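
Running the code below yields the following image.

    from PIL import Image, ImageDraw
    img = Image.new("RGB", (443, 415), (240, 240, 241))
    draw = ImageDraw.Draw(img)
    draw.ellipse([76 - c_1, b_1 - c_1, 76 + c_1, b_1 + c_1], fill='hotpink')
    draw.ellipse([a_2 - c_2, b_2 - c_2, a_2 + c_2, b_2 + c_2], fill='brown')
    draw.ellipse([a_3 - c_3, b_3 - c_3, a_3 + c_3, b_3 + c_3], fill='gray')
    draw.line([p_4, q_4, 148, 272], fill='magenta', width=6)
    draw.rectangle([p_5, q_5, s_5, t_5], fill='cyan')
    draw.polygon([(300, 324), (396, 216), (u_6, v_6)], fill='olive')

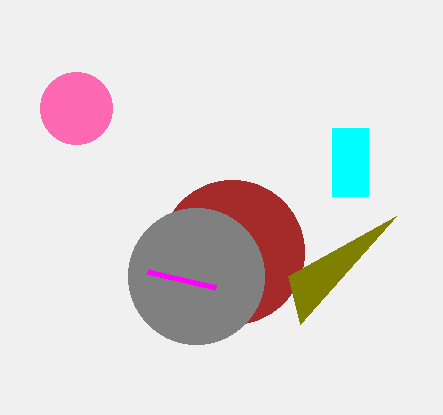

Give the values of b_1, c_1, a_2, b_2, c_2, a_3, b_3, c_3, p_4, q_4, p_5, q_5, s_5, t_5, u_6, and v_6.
b_1 = 108
c_1 = 36
a_2 = 232
b_2 = 252
c_2 = 72
a_3 = 196
b_3 = 276
c_3 = 68
p_4 = 216
q_4 = 288
p_5 = 332
q_5 = 128
s_5 = 368
t_5 = 196
u_6 = 288
v_6 = 276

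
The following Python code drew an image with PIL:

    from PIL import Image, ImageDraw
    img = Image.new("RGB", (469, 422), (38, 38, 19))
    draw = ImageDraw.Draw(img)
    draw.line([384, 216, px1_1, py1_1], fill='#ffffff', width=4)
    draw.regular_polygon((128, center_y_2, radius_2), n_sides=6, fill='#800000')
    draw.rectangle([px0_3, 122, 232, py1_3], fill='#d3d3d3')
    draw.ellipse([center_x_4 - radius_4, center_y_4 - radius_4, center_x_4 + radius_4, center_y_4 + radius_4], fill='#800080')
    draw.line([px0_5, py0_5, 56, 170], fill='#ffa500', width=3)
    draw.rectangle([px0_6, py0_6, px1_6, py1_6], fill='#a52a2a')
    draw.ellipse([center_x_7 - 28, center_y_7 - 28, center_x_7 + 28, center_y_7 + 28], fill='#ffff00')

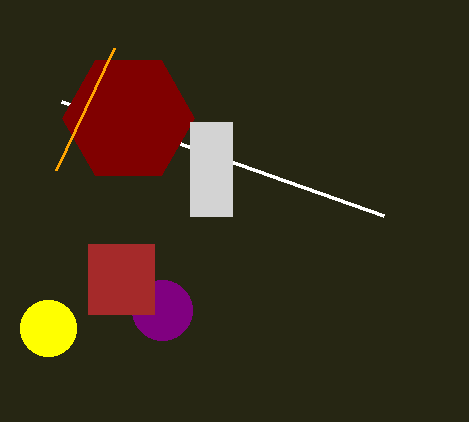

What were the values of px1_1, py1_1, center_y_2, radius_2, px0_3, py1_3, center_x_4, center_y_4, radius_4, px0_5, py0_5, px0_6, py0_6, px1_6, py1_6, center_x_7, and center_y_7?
px1_1 = 62
py1_1 = 102
center_y_2 = 118
radius_2 = 66
px0_3 = 190
py1_3 = 216
center_x_4 = 162
center_y_4 = 310
radius_4 = 30
px0_5 = 114
py0_5 = 48
px0_6 = 88
py0_6 = 244
px1_6 = 154
py1_6 = 314
center_x_7 = 48
center_y_7 = 328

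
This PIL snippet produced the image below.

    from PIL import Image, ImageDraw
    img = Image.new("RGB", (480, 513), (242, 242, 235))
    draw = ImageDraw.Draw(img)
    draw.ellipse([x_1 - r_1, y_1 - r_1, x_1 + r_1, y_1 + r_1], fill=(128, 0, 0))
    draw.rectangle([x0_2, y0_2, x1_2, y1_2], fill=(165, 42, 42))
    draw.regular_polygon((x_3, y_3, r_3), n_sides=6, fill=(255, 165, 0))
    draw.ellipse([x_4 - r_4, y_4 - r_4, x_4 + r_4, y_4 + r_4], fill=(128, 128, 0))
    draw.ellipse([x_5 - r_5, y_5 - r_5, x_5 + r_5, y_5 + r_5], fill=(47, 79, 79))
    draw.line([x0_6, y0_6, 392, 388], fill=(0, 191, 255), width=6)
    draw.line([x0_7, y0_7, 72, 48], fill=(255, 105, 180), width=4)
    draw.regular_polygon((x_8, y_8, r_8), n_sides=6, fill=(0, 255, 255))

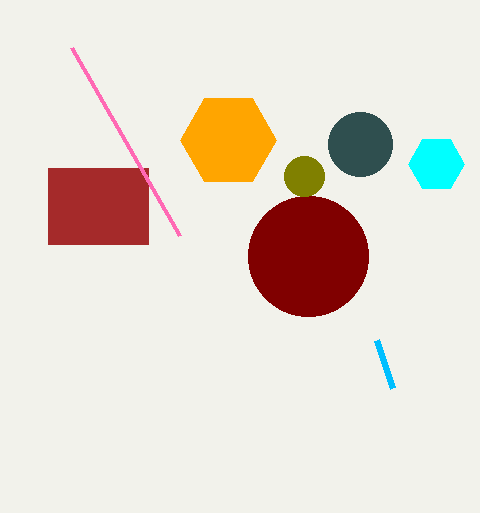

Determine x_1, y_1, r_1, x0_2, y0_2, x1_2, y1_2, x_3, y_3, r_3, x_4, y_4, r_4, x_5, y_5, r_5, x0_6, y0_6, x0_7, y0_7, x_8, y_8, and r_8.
x_1 = 308; y_1 = 256; r_1 = 60; x0_2 = 48; y0_2 = 168; x1_2 = 148; y1_2 = 244; x_3 = 228; y_3 = 140; r_3 = 48; x_4 = 304; y_4 = 176; r_4 = 20; x_5 = 360; y_5 = 144; r_5 = 32; x0_6 = 376; y0_6 = 340; x0_7 = 180; y0_7 = 236; x_8 = 436; y_8 = 164; r_8 = 28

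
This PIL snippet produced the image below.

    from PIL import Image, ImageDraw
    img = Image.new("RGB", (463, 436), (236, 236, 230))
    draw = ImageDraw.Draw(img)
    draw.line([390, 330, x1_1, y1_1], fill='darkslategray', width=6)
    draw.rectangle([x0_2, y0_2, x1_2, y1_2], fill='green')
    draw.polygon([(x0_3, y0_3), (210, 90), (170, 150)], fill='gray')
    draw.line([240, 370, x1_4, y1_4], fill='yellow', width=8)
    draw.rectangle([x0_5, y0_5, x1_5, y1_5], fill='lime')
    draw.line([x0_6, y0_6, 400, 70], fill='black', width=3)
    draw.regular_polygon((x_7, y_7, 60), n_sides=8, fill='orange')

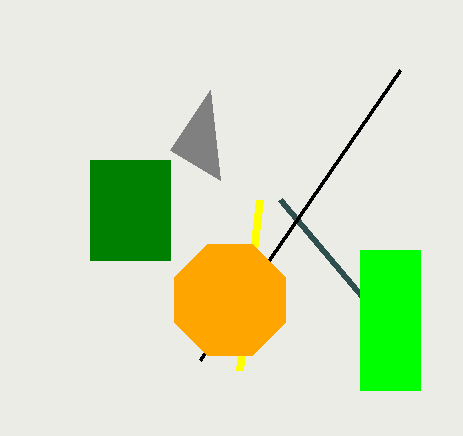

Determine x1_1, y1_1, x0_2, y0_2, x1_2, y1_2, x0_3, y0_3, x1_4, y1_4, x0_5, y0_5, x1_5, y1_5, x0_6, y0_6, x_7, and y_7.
x1_1 = 280; y1_1 = 200; x0_2 = 90; y0_2 = 160; x1_2 = 170; y1_2 = 260; x0_3 = 220; y0_3 = 180; x1_4 = 260; y1_4 = 200; x0_5 = 360; y0_5 = 250; x1_5 = 420; y1_5 = 390; x0_6 = 200; y0_6 = 360; x_7 = 230; y_7 = 300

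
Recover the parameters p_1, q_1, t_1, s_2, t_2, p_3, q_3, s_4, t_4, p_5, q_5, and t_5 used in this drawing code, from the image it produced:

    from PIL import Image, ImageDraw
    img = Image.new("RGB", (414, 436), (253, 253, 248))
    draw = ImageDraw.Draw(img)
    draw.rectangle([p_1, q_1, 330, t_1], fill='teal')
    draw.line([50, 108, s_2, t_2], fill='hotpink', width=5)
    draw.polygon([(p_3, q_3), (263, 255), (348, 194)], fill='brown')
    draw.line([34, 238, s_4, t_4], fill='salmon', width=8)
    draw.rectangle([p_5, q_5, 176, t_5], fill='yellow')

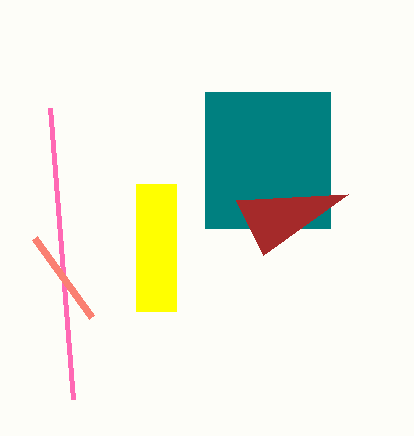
p_1 = 205, q_1 = 92, t_1 = 228, s_2 = 73, t_2 = 399, p_3 = 236, q_3 = 200, s_4 = 91, t_4 = 317, p_5 = 136, q_5 = 184, t_5 = 311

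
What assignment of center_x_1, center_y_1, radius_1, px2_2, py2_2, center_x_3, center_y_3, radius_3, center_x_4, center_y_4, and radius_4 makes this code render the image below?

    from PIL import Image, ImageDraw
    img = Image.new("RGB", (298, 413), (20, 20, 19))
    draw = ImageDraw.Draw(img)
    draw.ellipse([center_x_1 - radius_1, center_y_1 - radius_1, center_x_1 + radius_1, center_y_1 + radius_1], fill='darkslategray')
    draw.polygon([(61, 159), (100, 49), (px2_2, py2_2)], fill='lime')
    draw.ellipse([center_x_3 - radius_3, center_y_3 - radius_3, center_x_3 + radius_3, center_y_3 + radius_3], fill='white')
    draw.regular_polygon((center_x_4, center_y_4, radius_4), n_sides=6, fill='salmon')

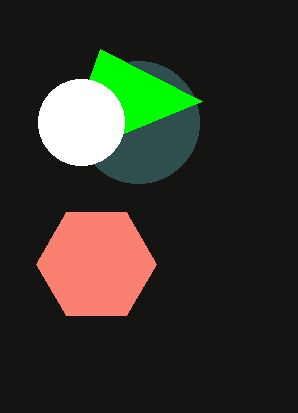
center_x_1 = 138
center_y_1 = 122
radius_1 = 61
px2_2 = 202
py2_2 = 101
center_x_3 = 81
center_y_3 = 122
radius_3 = 43
center_x_4 = 96
center_y_4 = 264
radius_4 = 60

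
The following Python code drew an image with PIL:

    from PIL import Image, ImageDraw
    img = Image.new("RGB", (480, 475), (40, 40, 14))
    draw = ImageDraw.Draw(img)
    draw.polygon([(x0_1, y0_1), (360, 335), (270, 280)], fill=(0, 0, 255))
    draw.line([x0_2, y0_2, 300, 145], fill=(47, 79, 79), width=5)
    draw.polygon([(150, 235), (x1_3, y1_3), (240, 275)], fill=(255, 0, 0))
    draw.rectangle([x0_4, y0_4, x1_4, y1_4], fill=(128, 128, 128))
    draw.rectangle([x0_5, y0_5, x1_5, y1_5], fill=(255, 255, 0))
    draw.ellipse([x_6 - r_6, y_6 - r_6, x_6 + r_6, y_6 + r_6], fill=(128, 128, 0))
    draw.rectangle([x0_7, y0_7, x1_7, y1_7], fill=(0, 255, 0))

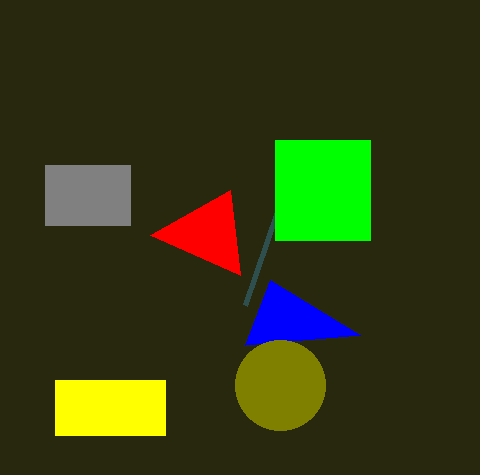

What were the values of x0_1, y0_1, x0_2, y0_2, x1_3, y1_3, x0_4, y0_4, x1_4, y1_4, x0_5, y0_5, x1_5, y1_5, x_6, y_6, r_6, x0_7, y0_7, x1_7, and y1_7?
x0_1 = 245
y0_1 = 345
x0_2 = 245
y0_2 = 305
x1_3 = 230
y1_3 = 190
x0_4 = 45
y0_4 = 165
x1_4 = 130
y1_4 = 225
x0_5 = 55
y0_5 = 380
x1_5 = 165
y1_5 = 435
x_6 = 280
y_6 = 385
r_6 = 45
x0_7 = 275
y0_7 = 140
x1_7 = 370
y1_7 = 240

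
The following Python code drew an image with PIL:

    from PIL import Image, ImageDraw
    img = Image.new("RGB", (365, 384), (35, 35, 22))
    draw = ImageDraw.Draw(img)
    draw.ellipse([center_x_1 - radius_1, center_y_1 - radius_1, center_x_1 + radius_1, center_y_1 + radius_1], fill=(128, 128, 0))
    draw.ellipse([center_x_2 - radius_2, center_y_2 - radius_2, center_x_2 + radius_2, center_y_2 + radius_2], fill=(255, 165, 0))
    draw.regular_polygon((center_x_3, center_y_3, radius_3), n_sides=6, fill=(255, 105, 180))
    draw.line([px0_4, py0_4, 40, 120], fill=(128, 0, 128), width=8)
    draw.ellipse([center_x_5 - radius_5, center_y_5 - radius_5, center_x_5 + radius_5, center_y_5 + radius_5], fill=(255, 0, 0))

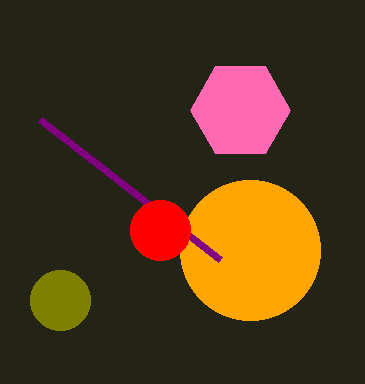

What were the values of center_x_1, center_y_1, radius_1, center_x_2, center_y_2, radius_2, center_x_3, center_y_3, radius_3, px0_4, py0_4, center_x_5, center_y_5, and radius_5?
center_x_1 = 60, center_y_1 = 300, radius_1 = 30, center_x_2 = 250, center_y_2 = 250, radius_2 = 70, center_x_3 = 240, center_y_3 = 110, radius_3 = 50, px0_4 = 220, py0_4 = 260, center_x_5 = 160, center_y_5 = 230, radius_5 = 30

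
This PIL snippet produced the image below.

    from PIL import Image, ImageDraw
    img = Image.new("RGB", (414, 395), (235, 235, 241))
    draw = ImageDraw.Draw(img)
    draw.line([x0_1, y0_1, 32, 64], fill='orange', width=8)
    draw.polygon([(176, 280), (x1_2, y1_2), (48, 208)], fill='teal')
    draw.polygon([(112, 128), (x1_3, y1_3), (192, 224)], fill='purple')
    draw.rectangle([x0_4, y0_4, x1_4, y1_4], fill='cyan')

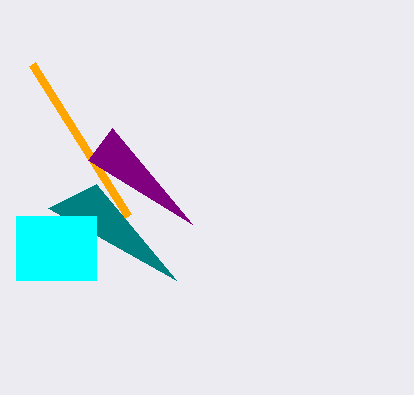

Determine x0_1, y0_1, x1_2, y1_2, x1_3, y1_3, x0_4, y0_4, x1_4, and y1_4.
x0_1 = 128
y0_1 = 216
x1_2 = 96
y1_2 = 184
x1_3 = 88
y1_3 = 160
x0_4 = 16
y0_4 = 216
x1_4 = 96
y1_4 = 280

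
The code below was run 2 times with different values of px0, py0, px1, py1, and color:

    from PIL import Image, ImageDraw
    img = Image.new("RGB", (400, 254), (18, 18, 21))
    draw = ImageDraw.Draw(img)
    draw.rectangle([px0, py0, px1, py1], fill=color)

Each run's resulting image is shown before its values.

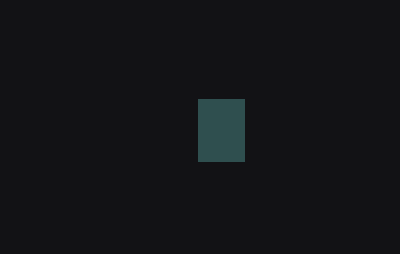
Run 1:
px0 = 198; py0 = 99; px1 = 244; py1 = 161; color = 'darkslategray'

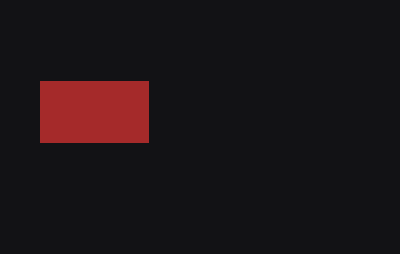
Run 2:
px0 = 40, py0 = 81, px1 = 148, py1 = 142, color = 'brown'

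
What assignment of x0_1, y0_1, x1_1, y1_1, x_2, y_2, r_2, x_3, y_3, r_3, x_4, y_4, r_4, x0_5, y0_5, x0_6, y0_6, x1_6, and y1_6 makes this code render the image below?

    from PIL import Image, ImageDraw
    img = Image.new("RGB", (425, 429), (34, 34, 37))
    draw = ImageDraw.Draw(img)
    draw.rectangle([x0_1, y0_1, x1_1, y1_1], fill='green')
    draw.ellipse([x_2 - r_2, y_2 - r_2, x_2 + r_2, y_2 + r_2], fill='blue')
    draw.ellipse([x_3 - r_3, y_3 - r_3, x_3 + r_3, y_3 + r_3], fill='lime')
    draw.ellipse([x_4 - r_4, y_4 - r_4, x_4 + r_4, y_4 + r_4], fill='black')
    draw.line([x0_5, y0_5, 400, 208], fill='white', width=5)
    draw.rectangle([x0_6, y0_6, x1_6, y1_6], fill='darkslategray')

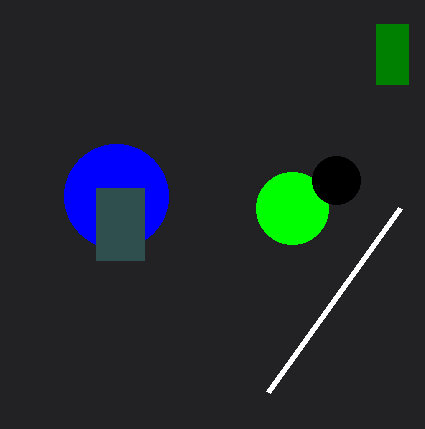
x0_1 = 376, y0_1 = 24, x1_1 = 408, y1_1 = 84, x_2 = 116, y_2 = 196, r_2 = 52, x_3 = 292, y_3 = 208, r_3 = 36, x_4 = 336, y_4 = 180, r_4 = 24, x0_5 = 268, y0_5 = 392, x0_6 = 96, y0_6 = 188, x1_6 = 144, y1_6 = 260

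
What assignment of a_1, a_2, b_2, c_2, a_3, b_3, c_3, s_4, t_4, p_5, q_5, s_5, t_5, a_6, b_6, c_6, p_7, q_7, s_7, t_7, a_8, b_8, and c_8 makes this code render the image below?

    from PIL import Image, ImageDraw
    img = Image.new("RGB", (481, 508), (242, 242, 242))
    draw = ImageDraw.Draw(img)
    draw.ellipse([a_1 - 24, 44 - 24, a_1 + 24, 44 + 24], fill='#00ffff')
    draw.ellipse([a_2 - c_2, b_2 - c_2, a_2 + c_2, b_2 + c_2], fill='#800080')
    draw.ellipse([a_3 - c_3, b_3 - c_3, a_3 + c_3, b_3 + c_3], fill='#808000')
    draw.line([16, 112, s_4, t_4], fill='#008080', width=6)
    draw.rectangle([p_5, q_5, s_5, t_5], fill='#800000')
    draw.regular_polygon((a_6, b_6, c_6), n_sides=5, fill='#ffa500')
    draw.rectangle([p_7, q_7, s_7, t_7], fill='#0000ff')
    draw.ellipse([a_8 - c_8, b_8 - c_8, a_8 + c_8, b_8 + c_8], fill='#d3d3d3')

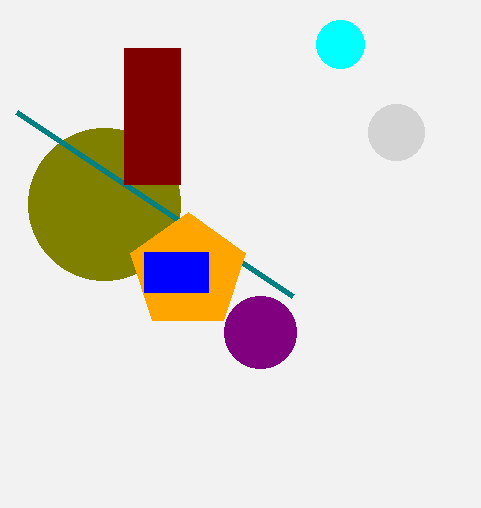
a_1 = 340
a_2 = 260
b_2 = 332
c_2 = 36
a_3 = 104
b_3 = 204
c_3 = 76
s_4 = 292
t_4 = 296
p_5 = 124
q_5 = 48
s_5 = 180
t_5 = 184
a_6 = 188
b_6 = 272
c_6 = 60
p_7 = 144
q_7 = 252
s_7 = 208
t_7 = 292
a_8 = 396
b_8 = 132
c_8 = 28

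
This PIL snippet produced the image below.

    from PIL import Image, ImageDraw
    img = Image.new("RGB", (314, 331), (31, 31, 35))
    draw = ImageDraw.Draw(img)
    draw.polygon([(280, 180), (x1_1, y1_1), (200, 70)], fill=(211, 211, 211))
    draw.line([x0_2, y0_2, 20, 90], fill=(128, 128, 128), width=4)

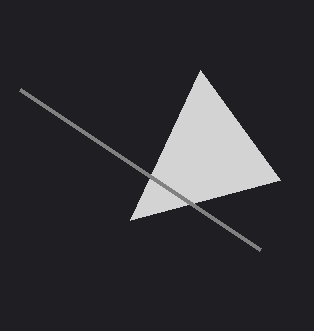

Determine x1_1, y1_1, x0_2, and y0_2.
x1_1 = 130
y1_1 = 220
x0_2 = 260
y0_2 = 250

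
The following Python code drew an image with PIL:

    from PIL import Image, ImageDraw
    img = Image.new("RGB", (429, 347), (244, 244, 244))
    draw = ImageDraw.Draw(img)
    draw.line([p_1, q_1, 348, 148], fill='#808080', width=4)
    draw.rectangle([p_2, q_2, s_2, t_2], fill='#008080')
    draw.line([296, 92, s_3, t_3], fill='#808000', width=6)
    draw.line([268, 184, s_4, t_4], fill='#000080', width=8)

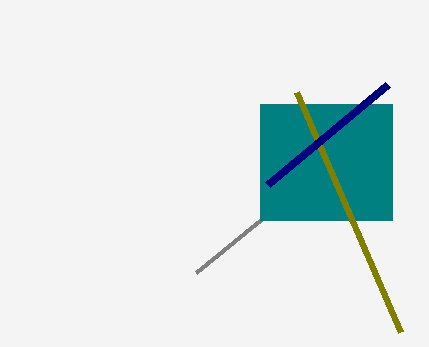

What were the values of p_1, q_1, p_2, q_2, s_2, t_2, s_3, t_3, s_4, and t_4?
p_1 = 196; q_1 = 272; p_2 = 260; q_2 = 104; s_2 = 392; t_2 = 220; s_3 = 400; t_3 = 332; s_4 = 388; t_4 = 84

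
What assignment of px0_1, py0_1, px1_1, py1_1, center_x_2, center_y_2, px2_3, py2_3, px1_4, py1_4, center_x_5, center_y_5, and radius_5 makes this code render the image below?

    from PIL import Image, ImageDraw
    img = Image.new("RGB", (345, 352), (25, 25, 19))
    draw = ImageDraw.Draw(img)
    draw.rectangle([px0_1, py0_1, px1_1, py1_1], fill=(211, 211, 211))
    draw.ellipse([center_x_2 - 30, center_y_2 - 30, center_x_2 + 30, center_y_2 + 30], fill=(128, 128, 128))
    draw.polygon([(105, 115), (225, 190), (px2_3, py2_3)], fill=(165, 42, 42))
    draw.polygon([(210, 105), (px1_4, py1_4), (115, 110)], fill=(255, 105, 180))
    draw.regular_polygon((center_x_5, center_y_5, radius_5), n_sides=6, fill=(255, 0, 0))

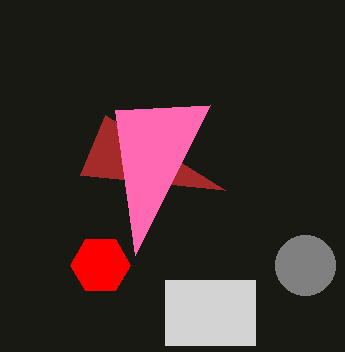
px0_1 = 165; py0_1 = 280; px1_1 = 255; py1_1 = 345; center_x_2 = 305; center_y_2 = 265; px2_3 = 80; py2_3 = 175; px1_4 = 135; py1_4 = 255; center_x_5 = 100; center_y_5 = 265; radius_5 = 30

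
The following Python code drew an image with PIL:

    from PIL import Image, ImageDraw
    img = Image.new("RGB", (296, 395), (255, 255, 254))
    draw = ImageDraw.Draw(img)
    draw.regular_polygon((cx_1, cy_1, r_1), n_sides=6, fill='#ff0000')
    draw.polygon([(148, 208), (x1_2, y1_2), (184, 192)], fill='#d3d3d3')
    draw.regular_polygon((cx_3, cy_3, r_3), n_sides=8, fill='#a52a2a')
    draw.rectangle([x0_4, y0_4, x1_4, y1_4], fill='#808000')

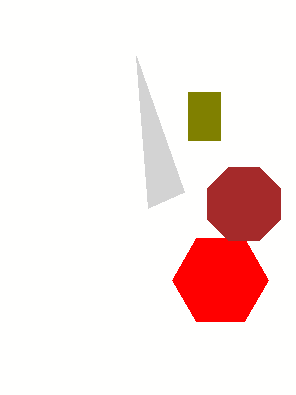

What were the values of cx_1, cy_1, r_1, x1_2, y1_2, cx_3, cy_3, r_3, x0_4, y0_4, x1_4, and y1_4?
cx_1 = 220, cy_1 = 280, r_1 = 48, x1_2 = 136, y1_2 = 56, cx_3 = 244, cy_3 = 204, r_3 = 40, x0_4 = 188, y0_4 = 92, x1_4 = 220, y1_4 = 140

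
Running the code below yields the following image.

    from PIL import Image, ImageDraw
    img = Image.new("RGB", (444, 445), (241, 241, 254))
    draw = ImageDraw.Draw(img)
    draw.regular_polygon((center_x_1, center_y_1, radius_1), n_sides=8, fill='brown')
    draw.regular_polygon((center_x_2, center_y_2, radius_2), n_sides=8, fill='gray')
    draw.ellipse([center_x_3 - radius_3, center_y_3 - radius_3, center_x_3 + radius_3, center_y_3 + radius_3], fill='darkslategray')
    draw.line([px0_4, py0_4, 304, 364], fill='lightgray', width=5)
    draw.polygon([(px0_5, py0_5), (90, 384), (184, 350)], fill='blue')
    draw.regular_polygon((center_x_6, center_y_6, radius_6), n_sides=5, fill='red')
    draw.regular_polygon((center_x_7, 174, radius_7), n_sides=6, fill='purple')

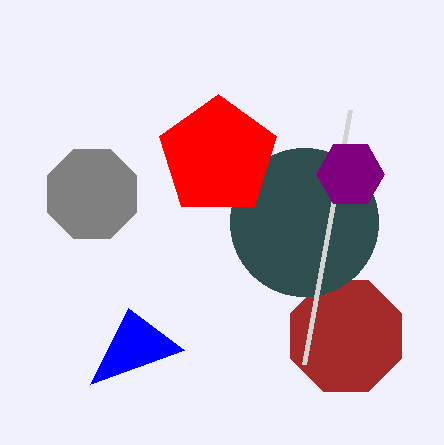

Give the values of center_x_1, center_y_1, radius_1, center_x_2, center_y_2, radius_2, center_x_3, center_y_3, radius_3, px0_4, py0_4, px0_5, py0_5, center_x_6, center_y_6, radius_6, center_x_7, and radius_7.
center_x_1 = 346; center_y_1 = 336; radius_1 = 60; center_x_2 = 92; center_y_2 = 194; radius_2 = 48; center_x_3 = 304; center_y_3 = 222; radius_3 = 74; px0_4 = 350; py0_4 = 110; px0_5 = 128; py0_5 = 308; center_x_6 = 218; center_y_6 = 156; radius_6 = 62; center_x_7 = 350; radius_7 = 34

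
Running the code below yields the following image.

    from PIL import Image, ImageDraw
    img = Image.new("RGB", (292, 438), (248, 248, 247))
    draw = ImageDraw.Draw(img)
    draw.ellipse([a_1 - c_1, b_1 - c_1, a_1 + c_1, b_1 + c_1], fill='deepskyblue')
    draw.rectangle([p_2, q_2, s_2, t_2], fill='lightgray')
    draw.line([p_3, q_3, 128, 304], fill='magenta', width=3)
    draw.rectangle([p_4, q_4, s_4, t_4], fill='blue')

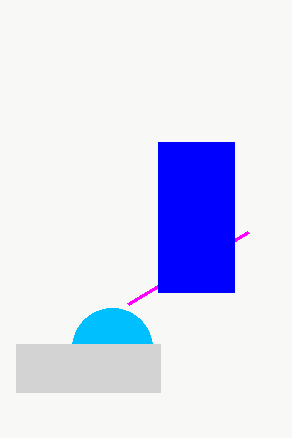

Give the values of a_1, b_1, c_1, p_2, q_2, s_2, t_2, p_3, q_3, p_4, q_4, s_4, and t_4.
a_1 = 112, b_1 = 348, c_1 = 40, p_2 = 16, q_2 = 344, s_2 = 160, t_2 = 392, p_3 = 248, q_3 = 232, p_4 = 158, q_4 = 142, s_4 = 234, t_4 = 292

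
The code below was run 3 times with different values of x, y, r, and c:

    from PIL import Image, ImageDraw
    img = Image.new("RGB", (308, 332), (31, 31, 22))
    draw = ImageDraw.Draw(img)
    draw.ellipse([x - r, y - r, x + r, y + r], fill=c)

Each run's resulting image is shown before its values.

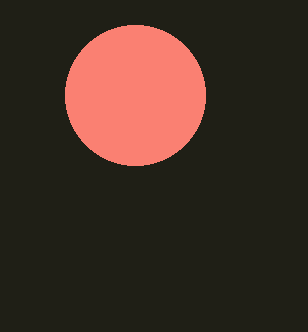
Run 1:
x = 135
y = 95
r = 70
c = 'salmon'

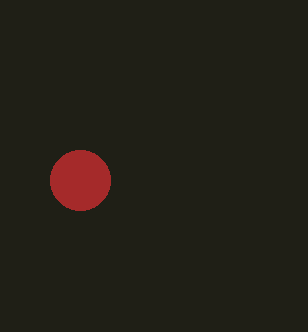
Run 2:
x = 80, y = 180, r = 30, c = 'brown'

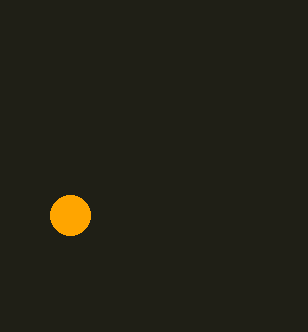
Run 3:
x = 70; y = 215; r = 20; c = 'orange'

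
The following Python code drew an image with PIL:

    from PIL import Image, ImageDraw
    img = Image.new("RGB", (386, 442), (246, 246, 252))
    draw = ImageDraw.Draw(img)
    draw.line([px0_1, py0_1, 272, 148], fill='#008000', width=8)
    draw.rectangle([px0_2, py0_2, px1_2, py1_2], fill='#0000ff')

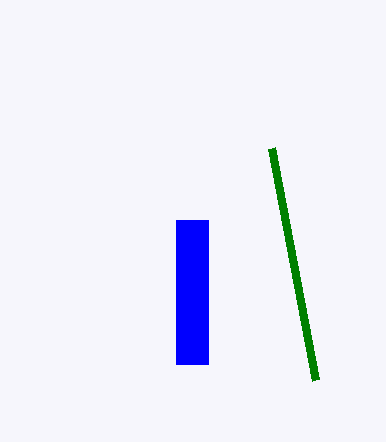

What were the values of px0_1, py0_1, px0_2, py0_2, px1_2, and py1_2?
px0_1 = 316, py0_1 = 380, px0_2 = 176, py0_2 = 220, px1_2 = 208, py1_2 = 364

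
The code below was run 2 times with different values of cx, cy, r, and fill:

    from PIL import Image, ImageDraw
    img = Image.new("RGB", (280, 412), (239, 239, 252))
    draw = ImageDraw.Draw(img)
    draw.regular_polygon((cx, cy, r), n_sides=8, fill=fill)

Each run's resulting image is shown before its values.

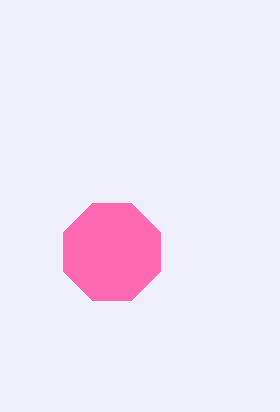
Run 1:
cx = 112; cy = 252; r = 52; fill = 'hotpink'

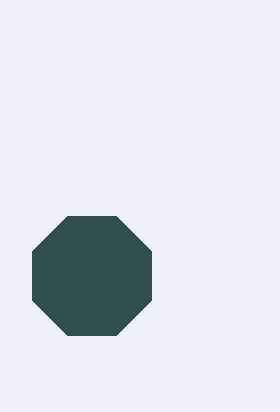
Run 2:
cx = 92; cy = 276; r = 64; fill = 'darkslategray'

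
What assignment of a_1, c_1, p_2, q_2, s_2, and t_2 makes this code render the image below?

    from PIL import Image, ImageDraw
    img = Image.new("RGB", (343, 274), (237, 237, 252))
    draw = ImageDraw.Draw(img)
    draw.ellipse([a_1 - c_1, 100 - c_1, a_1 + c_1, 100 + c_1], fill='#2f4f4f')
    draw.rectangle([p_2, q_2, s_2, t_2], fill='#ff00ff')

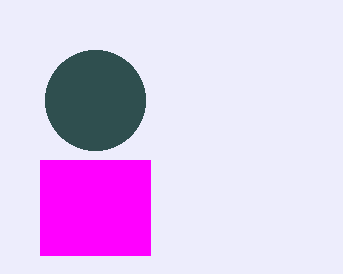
a_1 = 95
c_1 = 50
p_2 = 40
q_2 = 160
s_2 = 150
t_2 = 255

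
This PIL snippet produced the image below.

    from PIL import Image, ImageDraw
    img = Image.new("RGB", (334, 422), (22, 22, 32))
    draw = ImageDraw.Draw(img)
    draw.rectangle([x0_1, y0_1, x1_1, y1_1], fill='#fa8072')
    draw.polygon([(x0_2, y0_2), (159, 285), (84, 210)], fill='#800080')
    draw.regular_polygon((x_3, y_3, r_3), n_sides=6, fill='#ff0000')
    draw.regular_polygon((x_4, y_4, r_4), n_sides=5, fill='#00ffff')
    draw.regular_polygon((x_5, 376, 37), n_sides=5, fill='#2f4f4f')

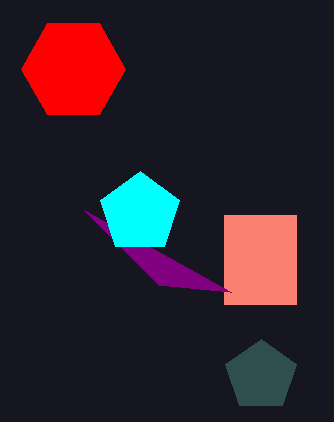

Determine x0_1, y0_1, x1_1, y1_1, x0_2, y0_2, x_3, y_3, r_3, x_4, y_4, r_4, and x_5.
x0_1 = 224; y0_1 = 215; x1_1 = 296; y1_1 = 304; x0_2 = 231; y0_2 = 292; x_3 = 73; y_3 = 69; r_3 = 52; x_4 = 140; y_4 = 213; r_4 = 42; x_5 = 261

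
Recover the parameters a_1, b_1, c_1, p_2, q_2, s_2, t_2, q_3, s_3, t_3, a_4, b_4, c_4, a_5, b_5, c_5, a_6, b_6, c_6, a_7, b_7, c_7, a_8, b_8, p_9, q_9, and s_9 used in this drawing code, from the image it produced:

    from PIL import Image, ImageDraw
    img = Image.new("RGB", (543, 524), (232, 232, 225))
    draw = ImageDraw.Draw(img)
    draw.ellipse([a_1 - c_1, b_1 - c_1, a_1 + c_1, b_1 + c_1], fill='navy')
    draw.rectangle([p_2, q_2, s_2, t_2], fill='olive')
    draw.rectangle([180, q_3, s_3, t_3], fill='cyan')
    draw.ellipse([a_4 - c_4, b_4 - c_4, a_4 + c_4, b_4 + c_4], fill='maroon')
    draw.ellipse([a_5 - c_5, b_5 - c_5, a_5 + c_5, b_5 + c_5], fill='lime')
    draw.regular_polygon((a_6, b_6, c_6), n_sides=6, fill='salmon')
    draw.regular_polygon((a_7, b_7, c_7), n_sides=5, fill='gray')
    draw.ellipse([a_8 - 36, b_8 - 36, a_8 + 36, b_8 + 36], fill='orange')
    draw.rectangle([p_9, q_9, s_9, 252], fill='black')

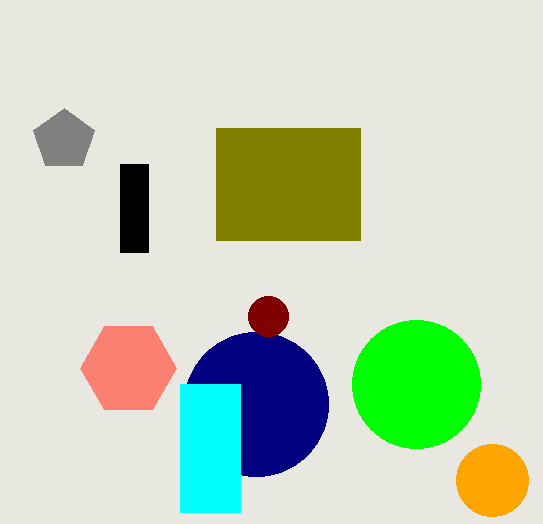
a_1 = 256, b_1 = 404, c_1 = 72, p_2 = 216, q_2 = 128, s_2 = 360, t_2 = 240, q_3 = 384, s_3 = 240, t_3 = 512, a_4 = 268, b_4 = 316, c_4 = 20, a_5 = 416, b_5 = 384, c_5 = 64, a_6 = 128, b_6 = 368, c_6 = 48, a_7 = 64, b_7 = 140, c_7 = 32, a_8 = 492, b_8 = 480, p_9 = 120, q_9 = 164, s_9 = 148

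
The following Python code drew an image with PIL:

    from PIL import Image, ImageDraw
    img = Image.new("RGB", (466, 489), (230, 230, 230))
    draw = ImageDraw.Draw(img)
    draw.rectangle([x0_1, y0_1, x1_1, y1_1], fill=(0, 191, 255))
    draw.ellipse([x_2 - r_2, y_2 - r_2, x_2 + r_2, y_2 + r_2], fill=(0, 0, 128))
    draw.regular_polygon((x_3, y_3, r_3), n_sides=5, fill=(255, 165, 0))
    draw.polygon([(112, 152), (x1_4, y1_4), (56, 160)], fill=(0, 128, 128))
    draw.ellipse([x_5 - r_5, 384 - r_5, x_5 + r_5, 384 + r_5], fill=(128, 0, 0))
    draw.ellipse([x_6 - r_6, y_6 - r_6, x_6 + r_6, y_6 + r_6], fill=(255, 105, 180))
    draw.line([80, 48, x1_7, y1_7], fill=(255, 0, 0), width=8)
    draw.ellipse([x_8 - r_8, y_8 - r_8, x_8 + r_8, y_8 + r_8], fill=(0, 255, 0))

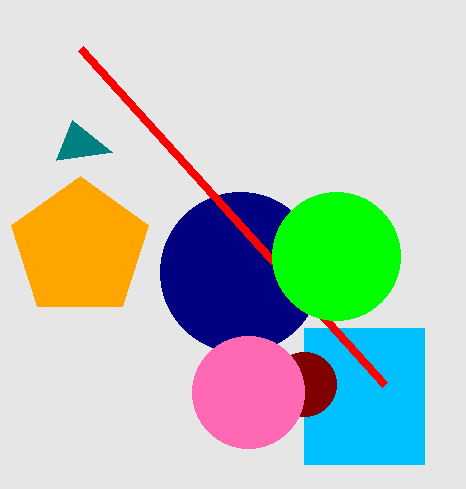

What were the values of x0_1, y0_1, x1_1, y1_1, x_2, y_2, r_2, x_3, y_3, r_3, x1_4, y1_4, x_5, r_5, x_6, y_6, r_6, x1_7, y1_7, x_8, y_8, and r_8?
x0_1 = 304, y0_1 = 328, x1_1 = 424, y1_1 = 464, x_2 = 240, y_2 = 272, r_2 = 80, x_3 = 80, y_3 = 248, r_3 = 72, x1_4 = 72, y1_4 = 120, x_5 = 304, r_5 = 32, x_6 = 248, y_6 = 392, r_6 = 56, x1_7 = 384, y1_7 = 384, x_8 = 336, y_8 = 256, r_8 = 64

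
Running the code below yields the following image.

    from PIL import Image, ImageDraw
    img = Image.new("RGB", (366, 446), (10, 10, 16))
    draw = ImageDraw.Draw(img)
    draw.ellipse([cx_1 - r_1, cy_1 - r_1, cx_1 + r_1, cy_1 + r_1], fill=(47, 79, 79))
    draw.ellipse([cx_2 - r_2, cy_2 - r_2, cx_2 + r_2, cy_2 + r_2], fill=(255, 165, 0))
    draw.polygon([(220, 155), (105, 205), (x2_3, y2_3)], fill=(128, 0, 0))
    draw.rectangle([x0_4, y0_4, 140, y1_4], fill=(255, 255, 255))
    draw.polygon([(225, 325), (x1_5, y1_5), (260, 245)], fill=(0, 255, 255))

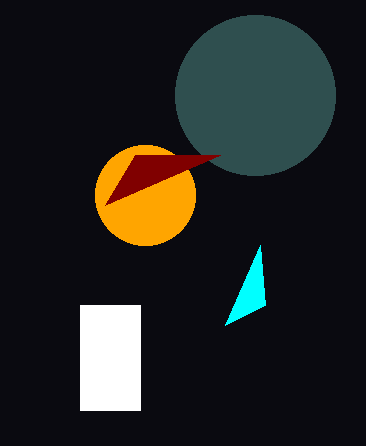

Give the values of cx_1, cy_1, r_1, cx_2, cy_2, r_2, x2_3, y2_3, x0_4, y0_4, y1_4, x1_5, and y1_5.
cx_1 = 255
cy_1 = 95
r_1 = 80
cx_2 = 145
cy_2 = 195
r_2 = 50
x2_3 = 135
y2_3 = 155
x0_4 = 80
y0_4 = 305
y1_4 = 410
x1_5 = 265
y1_5 = 305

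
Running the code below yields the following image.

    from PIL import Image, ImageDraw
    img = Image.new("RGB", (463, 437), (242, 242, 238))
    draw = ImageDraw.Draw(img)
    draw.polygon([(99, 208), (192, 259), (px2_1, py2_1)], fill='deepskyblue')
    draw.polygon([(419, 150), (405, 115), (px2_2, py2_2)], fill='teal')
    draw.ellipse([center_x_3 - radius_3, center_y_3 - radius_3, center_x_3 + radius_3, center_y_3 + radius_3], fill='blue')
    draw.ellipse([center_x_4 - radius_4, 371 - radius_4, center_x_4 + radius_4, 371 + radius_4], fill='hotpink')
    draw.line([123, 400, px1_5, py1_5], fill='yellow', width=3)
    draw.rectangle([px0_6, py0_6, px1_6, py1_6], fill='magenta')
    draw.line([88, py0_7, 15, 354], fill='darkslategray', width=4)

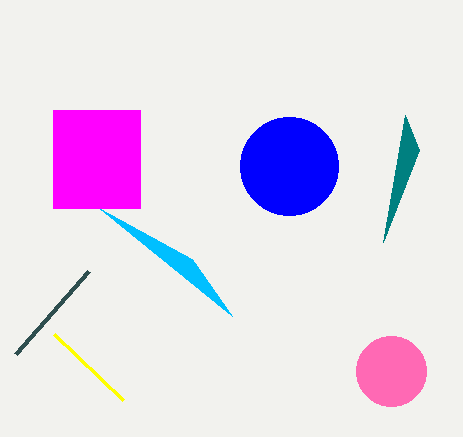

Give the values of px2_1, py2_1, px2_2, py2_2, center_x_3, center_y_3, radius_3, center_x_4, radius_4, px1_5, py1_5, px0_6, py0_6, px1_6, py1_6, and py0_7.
px2_1 = 232; py2_1 = 316; px2_2 = 383; py2_2 = 242; center_x_3 = 289; center_y_3 = 166; radius_3 = 49; center_x_4 = 391; radius_4 = 35; px1_5 = 54; py1_5 = 334; px0_6 = 53; py0_6 = 110; px1_6 = 140; py1_6 = 208; py0_7 = 271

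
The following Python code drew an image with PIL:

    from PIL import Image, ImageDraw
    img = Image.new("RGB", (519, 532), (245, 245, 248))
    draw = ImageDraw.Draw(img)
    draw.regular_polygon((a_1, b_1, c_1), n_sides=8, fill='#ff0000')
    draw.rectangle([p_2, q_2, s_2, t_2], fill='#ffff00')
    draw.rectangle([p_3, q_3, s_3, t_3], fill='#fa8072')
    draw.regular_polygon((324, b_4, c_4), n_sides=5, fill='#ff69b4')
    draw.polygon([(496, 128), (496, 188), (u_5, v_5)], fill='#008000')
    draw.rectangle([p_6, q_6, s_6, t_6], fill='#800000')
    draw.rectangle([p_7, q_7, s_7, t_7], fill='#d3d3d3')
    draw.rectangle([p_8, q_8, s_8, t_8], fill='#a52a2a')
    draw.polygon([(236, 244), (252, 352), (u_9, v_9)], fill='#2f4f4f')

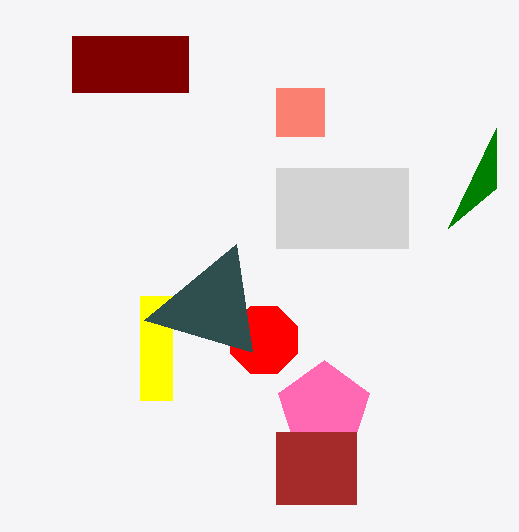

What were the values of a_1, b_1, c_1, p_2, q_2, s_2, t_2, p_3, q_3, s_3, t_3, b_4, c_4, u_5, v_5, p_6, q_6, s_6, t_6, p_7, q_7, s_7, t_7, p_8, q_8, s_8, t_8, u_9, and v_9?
a_1 = 264
b_1 = 340
c_1 = 36
p_2 = 140
q_2 = 296
s_2 = 172
t_2 = 400
p_3 = 276
q_3 = 88
s_3 = 324
t_3 = 136
b_4 = 408
c_4 = 48
u_5 = 448
v_5 = 228
p_6 = 72
q_6 = 36
s_6 = 188
t_6 = 92
p_7 = 276
q_7 = 168
s_7 = 408
t_7 = 248
p_8 = 276
q_8 = 432
s_8 = 356
t_8 = 504
u_9 = 144
v_9 = 320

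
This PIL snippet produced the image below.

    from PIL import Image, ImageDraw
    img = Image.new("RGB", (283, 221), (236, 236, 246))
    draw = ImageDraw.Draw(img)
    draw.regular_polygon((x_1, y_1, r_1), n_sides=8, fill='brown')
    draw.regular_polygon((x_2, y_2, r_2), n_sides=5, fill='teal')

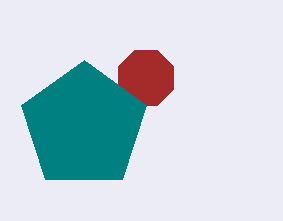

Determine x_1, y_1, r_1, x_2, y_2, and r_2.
x_1 = 146, y_1 = 78, r_1 = 30, x_2 = 84, y_2 = 126, r_2 = 66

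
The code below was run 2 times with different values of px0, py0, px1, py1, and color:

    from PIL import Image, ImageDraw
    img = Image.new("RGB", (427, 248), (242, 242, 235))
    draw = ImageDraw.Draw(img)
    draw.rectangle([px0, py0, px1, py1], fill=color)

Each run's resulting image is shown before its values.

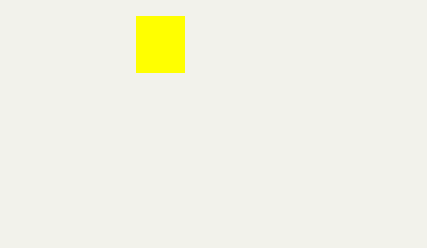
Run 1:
px0 = 136; py0 = 16; px1 = 184; py1 = 72; color = 'yellow'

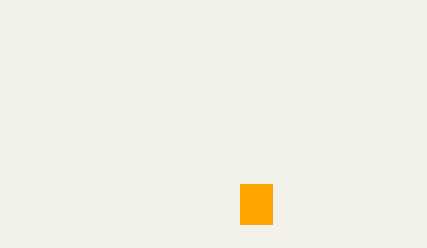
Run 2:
px0 = 240, py0 = 184, px1 = 272, py1 = 224, color = 'orange'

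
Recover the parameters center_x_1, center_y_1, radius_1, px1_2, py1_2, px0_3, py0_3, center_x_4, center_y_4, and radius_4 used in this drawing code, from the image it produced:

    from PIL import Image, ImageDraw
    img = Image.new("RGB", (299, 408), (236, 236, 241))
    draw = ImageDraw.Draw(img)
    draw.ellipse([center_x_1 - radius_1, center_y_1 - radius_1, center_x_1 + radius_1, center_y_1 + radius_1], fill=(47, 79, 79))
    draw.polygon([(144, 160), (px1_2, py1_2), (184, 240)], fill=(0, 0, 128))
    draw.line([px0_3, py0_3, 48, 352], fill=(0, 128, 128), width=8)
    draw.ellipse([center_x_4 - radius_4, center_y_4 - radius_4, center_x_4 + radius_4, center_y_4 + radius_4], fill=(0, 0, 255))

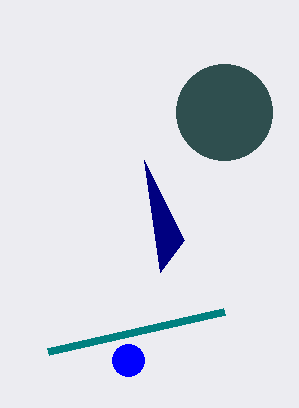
center_x_1 = 224
center_y_1 = 112
radius_1 = 48
px1_2 = 160
py1_2 = 272
px0_3 = 224
py0_3 = 312
center_x_4 = 128
center_y_4 = 360
radius_4 = 16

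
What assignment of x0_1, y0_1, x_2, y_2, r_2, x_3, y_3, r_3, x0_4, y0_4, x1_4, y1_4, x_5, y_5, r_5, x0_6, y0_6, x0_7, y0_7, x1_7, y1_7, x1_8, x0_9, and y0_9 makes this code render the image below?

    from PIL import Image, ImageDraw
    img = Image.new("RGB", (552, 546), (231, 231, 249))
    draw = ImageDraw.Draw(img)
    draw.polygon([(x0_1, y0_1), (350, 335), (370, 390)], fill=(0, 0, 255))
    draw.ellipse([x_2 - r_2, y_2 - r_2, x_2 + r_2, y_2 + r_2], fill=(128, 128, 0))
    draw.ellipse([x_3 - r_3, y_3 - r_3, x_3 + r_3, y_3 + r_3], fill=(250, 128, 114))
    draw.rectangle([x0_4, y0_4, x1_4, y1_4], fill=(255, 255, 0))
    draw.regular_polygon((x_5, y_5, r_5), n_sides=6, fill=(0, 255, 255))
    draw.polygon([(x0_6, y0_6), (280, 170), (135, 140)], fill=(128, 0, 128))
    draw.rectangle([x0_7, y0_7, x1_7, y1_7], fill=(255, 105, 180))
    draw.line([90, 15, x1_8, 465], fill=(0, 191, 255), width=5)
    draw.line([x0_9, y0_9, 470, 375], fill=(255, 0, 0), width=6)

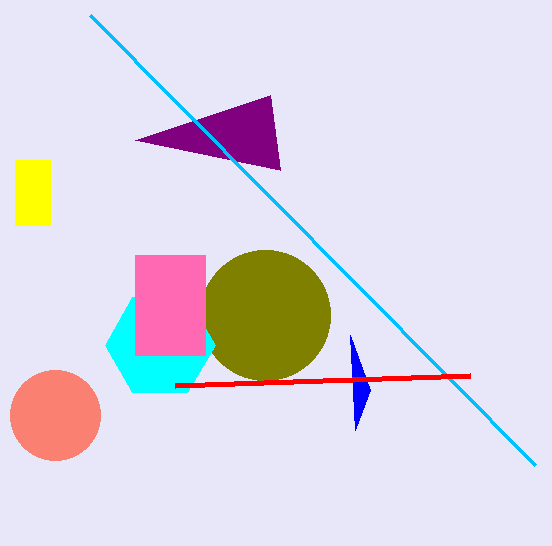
x0_1 = 355; y0_1 = 430; x_2 = 265; y_2 = 315; r_2 = 65; x_3 = 55; y_3 = 415; r_3 = 45; x0_4 = 15; y0_4 = 160; x1_4 = 50; y1_4 = 225; x_5 = 160; y_5 = 345; r_5 = 55; x0_6 = 270; y0_6 = 95; x0_7 = 135; y0_7 = 255; x1_7 = 205; y1_7 = 355; x1_8 = 535; x0_9 = 175; y0_9 = 385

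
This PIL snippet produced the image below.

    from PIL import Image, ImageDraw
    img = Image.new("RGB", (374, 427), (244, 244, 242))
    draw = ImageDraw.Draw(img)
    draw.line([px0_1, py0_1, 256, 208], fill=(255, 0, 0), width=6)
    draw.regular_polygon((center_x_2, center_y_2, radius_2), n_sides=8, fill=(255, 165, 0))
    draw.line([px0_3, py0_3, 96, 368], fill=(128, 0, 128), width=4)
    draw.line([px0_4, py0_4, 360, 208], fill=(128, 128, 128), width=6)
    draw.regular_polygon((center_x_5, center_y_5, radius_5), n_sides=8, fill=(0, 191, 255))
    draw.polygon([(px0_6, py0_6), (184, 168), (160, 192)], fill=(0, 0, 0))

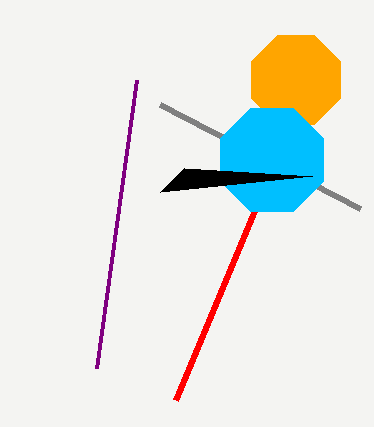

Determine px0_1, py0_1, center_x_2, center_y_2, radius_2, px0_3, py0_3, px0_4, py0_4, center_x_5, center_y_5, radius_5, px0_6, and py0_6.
px0_1 = 176
py0_1 = 400
center_x_2 = 296
center_y_2 = 80
radius_2 = 48
px0_3 = 136
py0_3 = 80
px0_4 = 160
py0_4 = 104
center_x_5 = 272
center_y_5 = 160
radius_5 = 56
px0_6 = 312
py0_6 = 176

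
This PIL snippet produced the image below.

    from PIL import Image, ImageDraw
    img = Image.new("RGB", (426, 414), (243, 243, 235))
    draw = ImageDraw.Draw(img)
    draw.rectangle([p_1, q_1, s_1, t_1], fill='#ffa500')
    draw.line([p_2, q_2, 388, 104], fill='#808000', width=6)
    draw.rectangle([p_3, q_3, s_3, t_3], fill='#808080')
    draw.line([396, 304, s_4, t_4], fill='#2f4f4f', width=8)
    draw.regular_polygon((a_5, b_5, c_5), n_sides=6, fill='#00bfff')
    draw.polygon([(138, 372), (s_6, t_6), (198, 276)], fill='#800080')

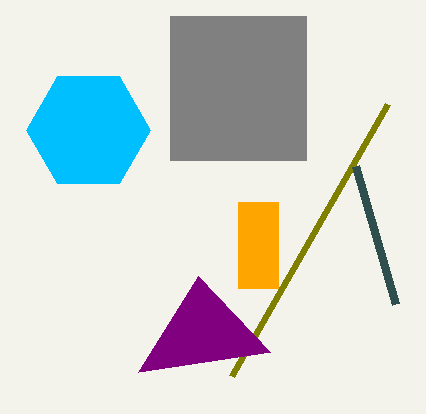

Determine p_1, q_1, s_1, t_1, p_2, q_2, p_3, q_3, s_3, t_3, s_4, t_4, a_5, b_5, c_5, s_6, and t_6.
p_1 = 238; q_1 = 202; s_1 = 278; t_1 = 288; p_2 = 232; q_2 = 376; p_3 = 170; q_3 = 16; s_3 = 306; t_3 = 160; s_4 = 356; t_4 = 166; a_5 = 88; b_5 = 130; c_5 = 62; s_6 = 270; t_6 = 352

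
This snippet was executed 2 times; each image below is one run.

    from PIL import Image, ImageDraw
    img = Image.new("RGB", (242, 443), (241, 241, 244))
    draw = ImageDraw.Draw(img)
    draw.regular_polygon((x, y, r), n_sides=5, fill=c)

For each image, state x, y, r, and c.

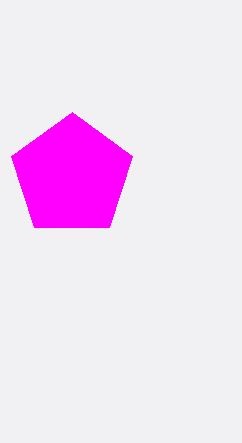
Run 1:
x = 72; y = 176; r = 64; c = 'magenta'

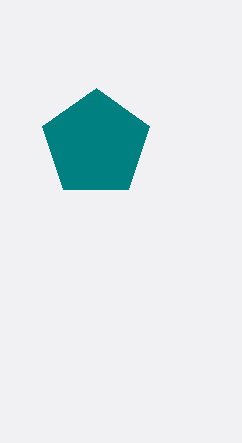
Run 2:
x = 96
y = 144
r = 56
c = 'teal'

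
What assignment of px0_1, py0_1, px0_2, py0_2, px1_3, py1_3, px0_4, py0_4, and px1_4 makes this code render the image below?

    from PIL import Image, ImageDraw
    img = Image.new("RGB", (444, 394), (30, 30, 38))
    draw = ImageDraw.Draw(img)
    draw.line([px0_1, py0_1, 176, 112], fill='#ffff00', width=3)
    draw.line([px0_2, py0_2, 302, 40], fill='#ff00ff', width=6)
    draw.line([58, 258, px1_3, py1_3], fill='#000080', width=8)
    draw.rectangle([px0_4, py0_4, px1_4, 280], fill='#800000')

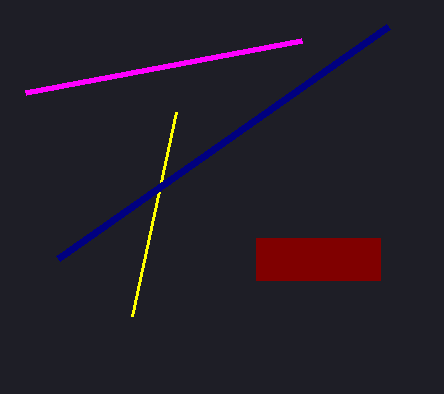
px0_1 = 132; py0_1 = 316; px0_2 = 26; py0_2 = 92; px1_3 = 388; py1_3 = 26; px0_4 = 256; py0_4 = 238; px1_4 = 380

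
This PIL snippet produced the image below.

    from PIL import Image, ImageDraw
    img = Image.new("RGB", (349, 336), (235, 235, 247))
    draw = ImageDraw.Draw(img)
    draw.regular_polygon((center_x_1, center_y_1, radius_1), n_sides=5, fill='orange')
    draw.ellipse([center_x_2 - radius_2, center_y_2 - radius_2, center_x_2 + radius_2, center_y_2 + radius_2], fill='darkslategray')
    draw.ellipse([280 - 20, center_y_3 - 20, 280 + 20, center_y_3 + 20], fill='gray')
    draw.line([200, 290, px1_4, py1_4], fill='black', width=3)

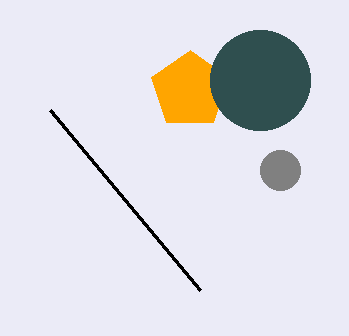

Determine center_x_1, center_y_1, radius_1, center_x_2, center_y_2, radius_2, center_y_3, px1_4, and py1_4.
center_x_1 = 190; center_y_1 = 90; radius_1 = 40; center_x_2 = 260; center_y_2 = 80; radius_2 = 50; center_y_3 = 170; px1_4 = 50; py1_4 = 110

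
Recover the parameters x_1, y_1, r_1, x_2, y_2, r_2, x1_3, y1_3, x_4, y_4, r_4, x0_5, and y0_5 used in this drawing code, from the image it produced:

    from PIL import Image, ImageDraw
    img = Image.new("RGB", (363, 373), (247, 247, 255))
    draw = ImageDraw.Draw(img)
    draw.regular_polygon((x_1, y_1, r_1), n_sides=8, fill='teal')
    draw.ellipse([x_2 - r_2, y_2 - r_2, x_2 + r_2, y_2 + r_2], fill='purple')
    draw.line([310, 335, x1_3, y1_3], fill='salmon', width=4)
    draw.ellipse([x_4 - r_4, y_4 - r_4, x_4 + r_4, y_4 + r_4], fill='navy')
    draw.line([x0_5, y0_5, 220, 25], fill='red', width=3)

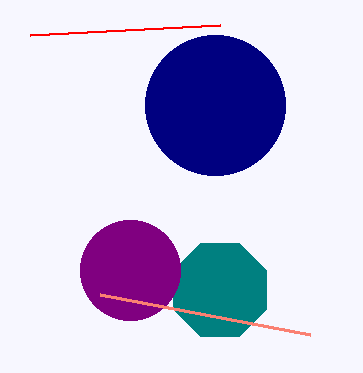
x_1 = 220
y_1 = 290
r_1 = 50
x_2 = 130
y_2 = 270
r_2 = 50
x1_3 = 100
y1_3 = 295
x_4 = 215
y_4 = 105
r_4 = 70
x0_5 = 30
y0_5 = 35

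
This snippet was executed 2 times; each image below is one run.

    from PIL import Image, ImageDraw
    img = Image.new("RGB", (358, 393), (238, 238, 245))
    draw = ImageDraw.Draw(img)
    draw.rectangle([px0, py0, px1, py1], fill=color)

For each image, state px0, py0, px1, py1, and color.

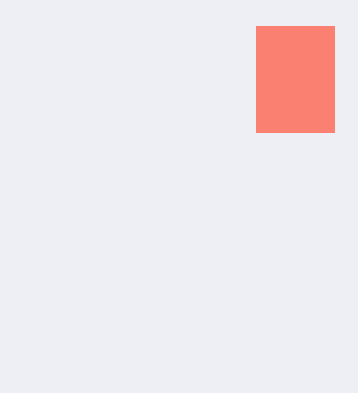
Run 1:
px0 = 256; py0 = 26; px1 = 334; py1 = 132; color = 'salmon'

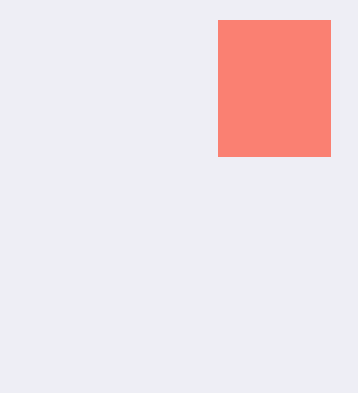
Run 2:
px0 = 218, py0 = 20, px1 = 330, py1 = 156, color = 'salmon'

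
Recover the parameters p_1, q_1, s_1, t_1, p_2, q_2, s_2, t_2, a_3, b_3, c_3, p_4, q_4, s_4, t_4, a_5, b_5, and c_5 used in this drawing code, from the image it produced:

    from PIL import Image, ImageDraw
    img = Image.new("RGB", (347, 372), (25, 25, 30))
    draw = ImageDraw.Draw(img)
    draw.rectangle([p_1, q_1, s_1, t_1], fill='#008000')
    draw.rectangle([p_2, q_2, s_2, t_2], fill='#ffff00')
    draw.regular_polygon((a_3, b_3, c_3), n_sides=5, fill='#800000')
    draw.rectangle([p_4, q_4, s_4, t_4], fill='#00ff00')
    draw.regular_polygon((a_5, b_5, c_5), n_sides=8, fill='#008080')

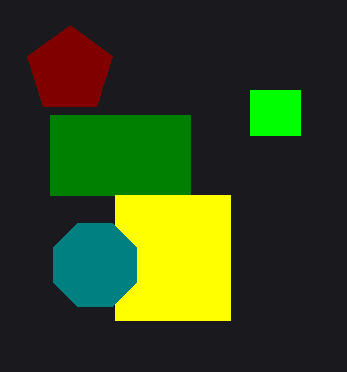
p_1 = 50; q_1 = 115; s_1 = 190; t_1 = 195; p_2 = 115; q_2 = 195; s_2 = 230; t_2 = 320; a_3 = 70; b_3 = 70; c_3 = 45; p_4 = 250; q_4 = 90; s_4 = 300; t_4 = 135; a_5 = 95; b_5 = 265; c_5 = 45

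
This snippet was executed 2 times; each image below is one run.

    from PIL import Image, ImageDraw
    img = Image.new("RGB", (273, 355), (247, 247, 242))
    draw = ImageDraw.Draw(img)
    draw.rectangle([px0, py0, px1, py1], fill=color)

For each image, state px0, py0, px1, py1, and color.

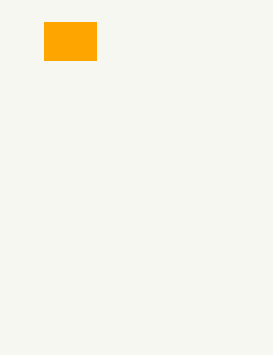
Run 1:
px0 = 44; py0 = 22; px1 = 96; py1 = 60; color = 'orange'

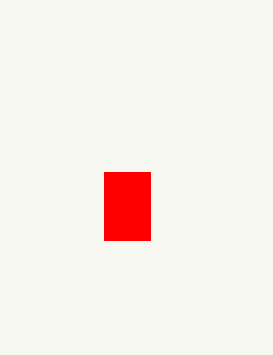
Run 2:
px0 = 104
py0 = 172
px1 = 150
py1 = 240
color = 'red'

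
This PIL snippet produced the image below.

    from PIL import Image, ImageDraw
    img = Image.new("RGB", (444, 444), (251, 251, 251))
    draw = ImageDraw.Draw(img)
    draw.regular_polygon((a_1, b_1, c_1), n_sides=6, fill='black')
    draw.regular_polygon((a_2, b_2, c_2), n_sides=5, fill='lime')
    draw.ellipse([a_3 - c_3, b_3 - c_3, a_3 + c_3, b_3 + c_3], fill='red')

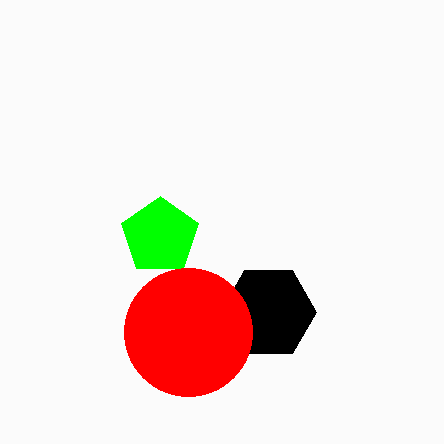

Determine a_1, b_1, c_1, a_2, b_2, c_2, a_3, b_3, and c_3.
a_1 = 268, b_1 = 312, c_1 = 48, a_2 = 160, b_2 = 236, c_2 = 40, a_3 = 188, b_3 = 332, c_3 = 64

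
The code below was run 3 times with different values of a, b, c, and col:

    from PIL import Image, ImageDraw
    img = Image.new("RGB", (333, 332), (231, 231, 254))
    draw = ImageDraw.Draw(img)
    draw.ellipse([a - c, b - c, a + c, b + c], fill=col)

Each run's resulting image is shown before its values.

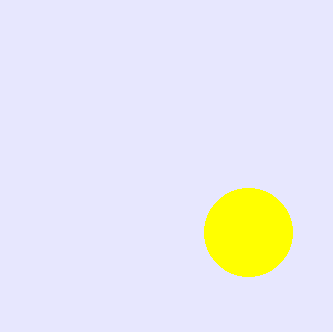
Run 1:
a = 248
b = 232
c = 44
col = 'yellow'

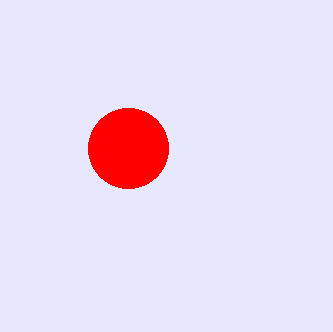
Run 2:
a = 128
b = 148
c = 40
col = 'red'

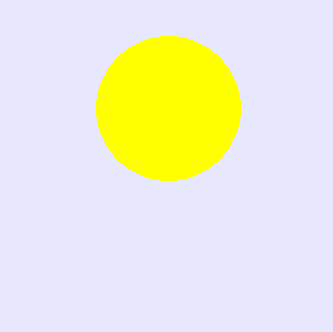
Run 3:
a = 168, b = 108, c = 72, col = 'yellow'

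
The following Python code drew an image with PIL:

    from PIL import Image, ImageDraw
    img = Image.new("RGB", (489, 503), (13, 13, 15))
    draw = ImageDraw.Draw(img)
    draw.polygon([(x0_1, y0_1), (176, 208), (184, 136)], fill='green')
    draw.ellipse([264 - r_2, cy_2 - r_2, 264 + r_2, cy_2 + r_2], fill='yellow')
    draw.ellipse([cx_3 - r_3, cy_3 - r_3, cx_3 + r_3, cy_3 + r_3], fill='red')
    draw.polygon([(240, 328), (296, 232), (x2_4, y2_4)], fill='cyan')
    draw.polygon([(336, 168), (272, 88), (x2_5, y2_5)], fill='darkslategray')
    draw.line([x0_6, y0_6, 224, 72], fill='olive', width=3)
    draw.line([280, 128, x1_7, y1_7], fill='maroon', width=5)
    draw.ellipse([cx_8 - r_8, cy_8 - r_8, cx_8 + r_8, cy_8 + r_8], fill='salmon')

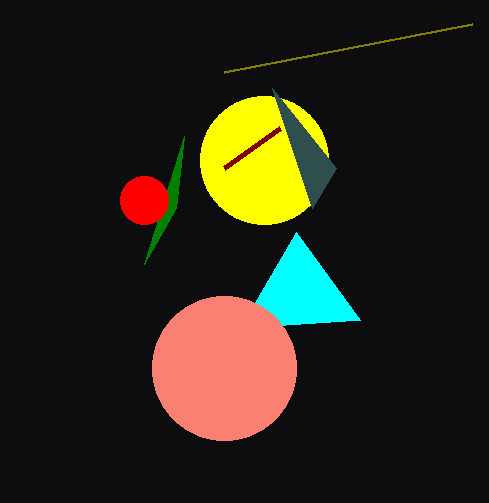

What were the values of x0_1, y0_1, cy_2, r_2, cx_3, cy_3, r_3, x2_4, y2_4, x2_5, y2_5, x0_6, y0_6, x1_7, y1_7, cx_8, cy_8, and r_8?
x0_1 = 144; y0_1 = 264; cy_2 = 160; r_2 = 64; cx_3 = 144; cy_3 = 200; r_3 = 24; x2_4 = 360; y2_4 = 320; x2_5 = 312; y2_5 = 208; x0_6 = 472; y0_6 = 24; x1_7 = 224; y1_7 = 168; cx_8 = 224; cy_8 = 368; r_8 = 72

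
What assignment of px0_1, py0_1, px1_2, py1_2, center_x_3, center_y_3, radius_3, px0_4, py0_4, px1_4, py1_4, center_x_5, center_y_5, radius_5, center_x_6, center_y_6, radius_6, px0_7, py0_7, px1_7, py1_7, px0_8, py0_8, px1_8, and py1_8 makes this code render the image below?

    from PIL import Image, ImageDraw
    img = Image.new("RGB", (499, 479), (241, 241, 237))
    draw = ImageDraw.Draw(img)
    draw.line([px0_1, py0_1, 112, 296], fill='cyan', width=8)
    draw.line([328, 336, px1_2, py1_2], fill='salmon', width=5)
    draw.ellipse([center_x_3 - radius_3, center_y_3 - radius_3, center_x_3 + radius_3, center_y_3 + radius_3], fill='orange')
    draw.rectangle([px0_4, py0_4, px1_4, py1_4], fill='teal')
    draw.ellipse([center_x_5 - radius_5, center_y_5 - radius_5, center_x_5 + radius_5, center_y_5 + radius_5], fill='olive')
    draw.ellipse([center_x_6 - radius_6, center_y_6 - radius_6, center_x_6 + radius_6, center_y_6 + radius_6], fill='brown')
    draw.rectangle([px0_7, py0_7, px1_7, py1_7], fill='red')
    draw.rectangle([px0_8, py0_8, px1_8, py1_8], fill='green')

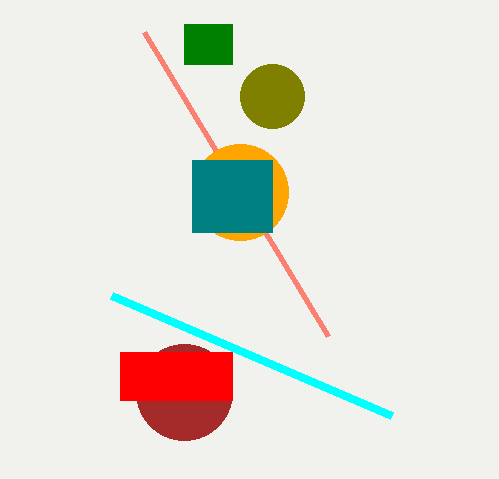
px0_1 = 392; py0_1 = 416; px1_2 = 144; py1_2 = 32; center_x_3 = 240; center_y_3 = 192; radius_3 = 48; px0_4 = 192; py0_4 = 160; px1_4 = 272; py1_4 = 232; center_x_5 = 272; center_y_5 = 96; radius_5 = 32; center_x_6 = 184; center_y_6 = 392; radius_6 = 48; px0_7 = 120; py0_7 = 352; px1_7 = 232; py1_7 = 400; px0_8 = 184; py0_8 = 24; px1_8 = 232; py1_8 = 64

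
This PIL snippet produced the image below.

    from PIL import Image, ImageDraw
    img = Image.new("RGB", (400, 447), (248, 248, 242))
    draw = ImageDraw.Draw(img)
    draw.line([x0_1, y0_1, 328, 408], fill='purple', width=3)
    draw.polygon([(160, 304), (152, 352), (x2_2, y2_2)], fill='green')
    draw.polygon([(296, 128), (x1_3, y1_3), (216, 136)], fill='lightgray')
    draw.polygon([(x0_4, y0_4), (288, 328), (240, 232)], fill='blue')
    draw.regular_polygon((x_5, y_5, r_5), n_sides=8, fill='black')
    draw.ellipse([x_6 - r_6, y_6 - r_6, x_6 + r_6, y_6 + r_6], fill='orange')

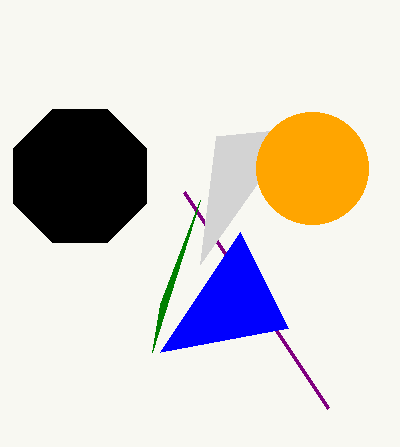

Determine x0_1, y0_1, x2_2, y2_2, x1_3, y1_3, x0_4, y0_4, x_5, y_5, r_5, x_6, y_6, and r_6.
x0_1 = 184
y0_1 = 192
x2_2 = 200
y2_2 = 200
x1_3 = 200
y1_3 = 264
x0_4 = 160
y0_4 = 352
x_5 = 80
y_5 = 176
r_5 = 72
x_6 = 312
y_6 = 168
r_6 = 56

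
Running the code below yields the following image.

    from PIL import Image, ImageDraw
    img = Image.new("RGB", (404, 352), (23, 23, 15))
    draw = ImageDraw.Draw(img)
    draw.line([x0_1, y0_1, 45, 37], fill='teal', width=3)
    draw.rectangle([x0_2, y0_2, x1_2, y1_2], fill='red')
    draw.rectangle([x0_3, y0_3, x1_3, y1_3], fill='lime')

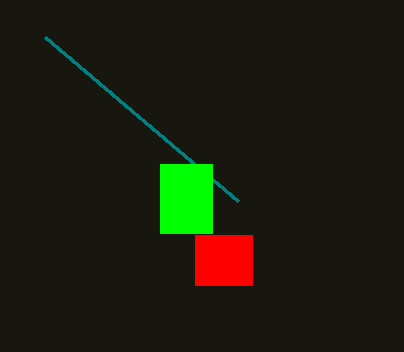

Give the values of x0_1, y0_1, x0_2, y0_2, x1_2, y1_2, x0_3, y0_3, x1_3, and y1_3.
x0_1 = 238; y0_1 = 201; x0_2 = 195; y0_2 = 235; x1_2 = 252; y1_2 = 285; x0_3 = 160; y0_3 = 164; x1_3 = 212; y1_3 = 233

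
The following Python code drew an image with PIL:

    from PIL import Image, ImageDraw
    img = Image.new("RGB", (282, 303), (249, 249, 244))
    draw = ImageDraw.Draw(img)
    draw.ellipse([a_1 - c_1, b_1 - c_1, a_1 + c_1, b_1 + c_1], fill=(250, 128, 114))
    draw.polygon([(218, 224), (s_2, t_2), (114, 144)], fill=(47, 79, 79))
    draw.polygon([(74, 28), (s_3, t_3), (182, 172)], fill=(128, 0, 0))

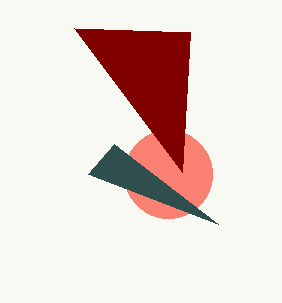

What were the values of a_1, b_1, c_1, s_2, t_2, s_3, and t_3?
a_1 = 168
b_1 = 174
c_1 = 44
s_2 = 88
t_2 = 174
s_3 = 190
t_3 = 32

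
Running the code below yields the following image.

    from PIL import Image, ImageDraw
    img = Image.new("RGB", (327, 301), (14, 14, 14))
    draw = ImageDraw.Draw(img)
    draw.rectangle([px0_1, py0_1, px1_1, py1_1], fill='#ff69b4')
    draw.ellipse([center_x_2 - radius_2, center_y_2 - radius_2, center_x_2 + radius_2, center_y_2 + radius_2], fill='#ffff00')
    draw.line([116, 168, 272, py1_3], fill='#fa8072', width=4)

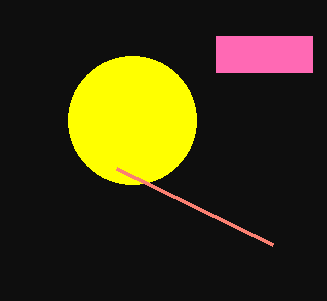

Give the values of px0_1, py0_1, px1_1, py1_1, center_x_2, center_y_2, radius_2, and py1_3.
px0_1 = 216
py0_1 = 36
px1_1 = 312
py1_1 = 72
center_x_2 = 132
center_y_2 = 120
radius_2 = 64
py1_3 = 244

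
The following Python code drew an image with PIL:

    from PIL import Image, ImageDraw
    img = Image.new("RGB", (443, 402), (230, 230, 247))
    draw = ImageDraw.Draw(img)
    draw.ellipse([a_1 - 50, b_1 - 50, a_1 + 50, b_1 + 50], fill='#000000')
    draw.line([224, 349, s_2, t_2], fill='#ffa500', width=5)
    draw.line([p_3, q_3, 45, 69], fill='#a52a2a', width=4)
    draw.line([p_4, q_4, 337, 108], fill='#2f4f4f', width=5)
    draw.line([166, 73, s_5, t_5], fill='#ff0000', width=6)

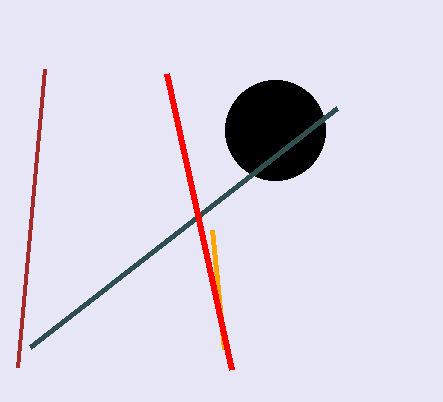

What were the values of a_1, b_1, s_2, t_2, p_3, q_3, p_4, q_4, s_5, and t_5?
a_1 = 275, b_1 = 130, s_2 = 212, t_2 = 230, p_3 = 18, q_3 = 367, p_4 = 30, q_4 = 347, s_5 = 231, t_5 = 369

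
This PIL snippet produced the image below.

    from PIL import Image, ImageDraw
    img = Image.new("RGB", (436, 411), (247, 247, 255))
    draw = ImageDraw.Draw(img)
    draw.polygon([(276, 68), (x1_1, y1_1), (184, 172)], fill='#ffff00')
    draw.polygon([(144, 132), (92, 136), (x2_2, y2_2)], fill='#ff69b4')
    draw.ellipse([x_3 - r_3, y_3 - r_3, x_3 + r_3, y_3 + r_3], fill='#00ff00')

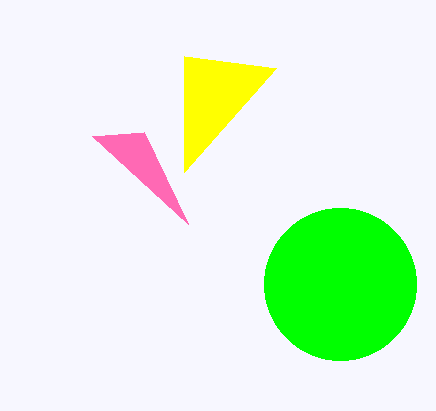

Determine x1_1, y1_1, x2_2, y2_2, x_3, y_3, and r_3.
x1_1 = 184
y1_1 = 56
x2_2 = 188
y2_2 = 224
x_3 = 340
y_3 = 284
r_3 = 76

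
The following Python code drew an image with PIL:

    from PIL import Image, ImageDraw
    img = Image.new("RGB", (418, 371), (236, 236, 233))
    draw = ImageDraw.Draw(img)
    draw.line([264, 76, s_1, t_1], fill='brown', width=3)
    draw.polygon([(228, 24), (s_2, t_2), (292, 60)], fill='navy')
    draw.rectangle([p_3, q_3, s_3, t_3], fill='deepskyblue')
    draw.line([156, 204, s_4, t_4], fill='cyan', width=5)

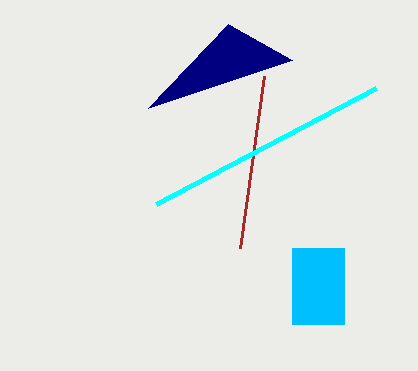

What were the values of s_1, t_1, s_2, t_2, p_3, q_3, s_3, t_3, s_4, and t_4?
s_1 = 240, t_1 = 248, s_2 = 148, t_2 = 108, p_3 = 292, q_3 = 248, s_3 = 344, t_3 = 324, s_4 = 376, t_4 = 88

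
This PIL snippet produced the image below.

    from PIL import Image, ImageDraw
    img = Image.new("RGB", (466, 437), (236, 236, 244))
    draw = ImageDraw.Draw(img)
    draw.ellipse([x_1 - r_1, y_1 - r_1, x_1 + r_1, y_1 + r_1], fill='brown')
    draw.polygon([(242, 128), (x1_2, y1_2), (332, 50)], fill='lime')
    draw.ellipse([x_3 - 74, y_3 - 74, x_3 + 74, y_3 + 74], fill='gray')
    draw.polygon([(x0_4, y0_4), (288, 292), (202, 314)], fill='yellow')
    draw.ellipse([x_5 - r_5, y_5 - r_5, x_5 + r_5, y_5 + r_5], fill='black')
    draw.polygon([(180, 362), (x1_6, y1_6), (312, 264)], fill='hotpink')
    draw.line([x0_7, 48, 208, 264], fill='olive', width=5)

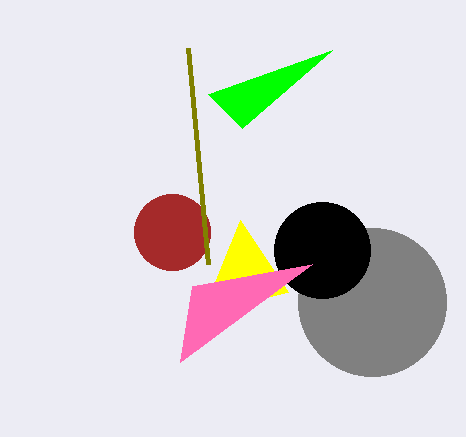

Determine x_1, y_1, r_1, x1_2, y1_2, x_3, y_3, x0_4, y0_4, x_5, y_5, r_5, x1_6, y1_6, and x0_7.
x_1 = 172
y_1 = 232
r_1 = 38
x1_2 = 208
y1_2 = 94
x_3 = 372
y_3 = 302
x0_4 = 240
y0_4 = 220
x_5 = 322
y_5 = 250
r_5 = 48
x1_6 = 192
y1_6 = 286
x0_7 = 188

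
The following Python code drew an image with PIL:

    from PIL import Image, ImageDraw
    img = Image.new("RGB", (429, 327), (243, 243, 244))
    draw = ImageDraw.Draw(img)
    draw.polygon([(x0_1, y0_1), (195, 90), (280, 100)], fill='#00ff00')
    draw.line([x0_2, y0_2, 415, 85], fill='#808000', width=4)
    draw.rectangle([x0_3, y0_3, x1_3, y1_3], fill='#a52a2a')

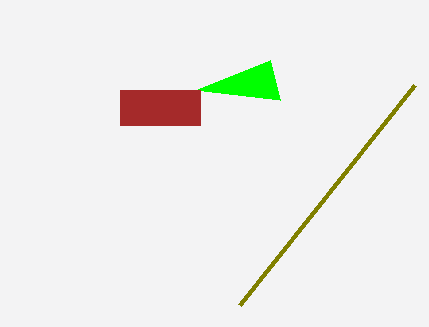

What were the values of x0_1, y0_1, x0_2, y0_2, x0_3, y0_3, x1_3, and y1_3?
x0_1 = 270
y0_1 = 60
x0_2 = 240
y0_2 = 305
x0_3 = 120
y0_3 = 90
x1_3 = 200
y1_3 = 125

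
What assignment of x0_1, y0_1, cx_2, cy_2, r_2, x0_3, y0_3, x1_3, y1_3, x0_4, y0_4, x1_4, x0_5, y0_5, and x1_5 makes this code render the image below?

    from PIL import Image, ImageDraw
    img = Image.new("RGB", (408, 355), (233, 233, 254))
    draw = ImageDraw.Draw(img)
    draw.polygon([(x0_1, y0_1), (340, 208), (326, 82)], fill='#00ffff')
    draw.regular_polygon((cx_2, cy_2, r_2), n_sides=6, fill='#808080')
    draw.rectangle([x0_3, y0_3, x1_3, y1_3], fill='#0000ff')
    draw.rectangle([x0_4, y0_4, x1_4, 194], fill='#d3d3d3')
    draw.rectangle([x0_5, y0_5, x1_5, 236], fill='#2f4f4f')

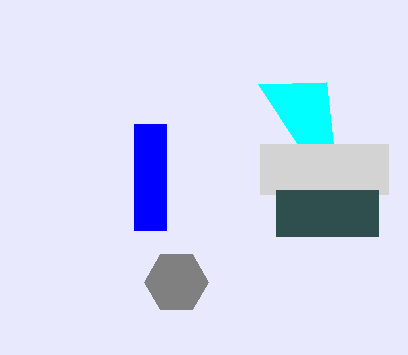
x0_1 = 258, y0_1 = 84, cx_2 = 176, cy_2 = 282, r_2 = 32, x0_3 = 134, y0_3 = 124, x1_3 = 166, y1_3 = 230, x0_4 = 260, y0_4 = 144, x1_4 = 388, x0_5 = 276, y0_5 = 190, x1_5 = 378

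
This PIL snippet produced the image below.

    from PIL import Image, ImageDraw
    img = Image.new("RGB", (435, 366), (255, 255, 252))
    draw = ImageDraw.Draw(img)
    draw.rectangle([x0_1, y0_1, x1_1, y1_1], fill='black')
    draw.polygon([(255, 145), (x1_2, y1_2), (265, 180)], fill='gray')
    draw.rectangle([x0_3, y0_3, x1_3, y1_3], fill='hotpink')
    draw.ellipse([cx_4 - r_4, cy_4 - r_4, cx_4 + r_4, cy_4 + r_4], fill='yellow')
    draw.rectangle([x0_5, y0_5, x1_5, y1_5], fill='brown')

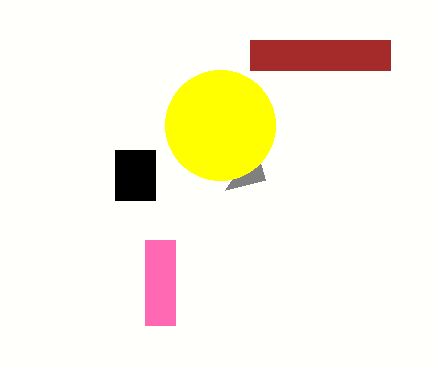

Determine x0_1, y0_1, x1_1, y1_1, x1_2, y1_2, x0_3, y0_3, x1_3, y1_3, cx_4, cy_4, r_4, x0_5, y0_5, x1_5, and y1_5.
x0_1 = 115
y0_1 = 150
x1_1 = 155
y1_1 = 200
x1_2 = 225
y1_2 = 190
x0_3 = 145
y0_3 = 240
x1_3 = 175
y1_3 = 325
cx_4 = 220
cy_4 = 125
r_4 = 55
x0_5 = 250
y0_5 = 40
x1_5 = 390
y1_5 = 70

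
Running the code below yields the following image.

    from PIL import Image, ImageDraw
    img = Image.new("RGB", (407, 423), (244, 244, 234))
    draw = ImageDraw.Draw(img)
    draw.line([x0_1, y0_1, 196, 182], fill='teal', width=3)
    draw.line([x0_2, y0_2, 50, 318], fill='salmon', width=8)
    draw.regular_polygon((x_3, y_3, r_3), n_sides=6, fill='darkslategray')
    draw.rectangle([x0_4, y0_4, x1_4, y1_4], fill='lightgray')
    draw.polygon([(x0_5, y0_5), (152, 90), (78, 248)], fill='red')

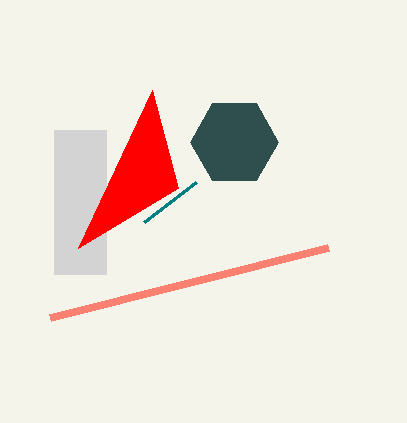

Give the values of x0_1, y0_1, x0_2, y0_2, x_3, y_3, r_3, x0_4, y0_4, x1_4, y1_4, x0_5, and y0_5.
x0_1 = 144; y0_1 = 222; x0_2 = 328; y0_2 = 248; x_3 = 234; y_3 = 142; r_3 = 44; x0_4 = 54; y0_4 = 130; x1_4 = 106; y1_4 = 274; x0_5 = 178; y0_5 = 188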